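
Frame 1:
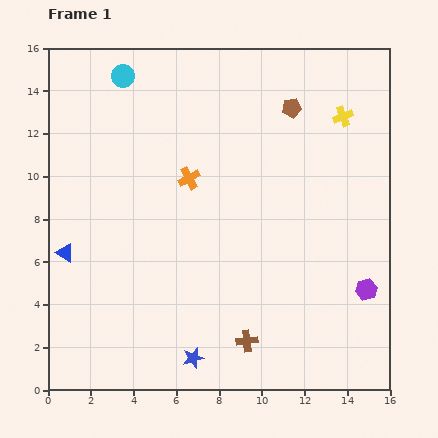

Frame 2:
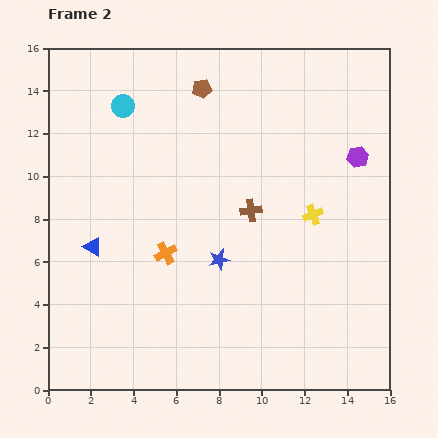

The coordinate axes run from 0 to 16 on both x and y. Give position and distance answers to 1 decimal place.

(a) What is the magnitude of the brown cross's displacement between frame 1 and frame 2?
6.1

The brown cross moved from (9.3, 2.3) to (9.5, 8.4), a distance of √(0.2² + 6.1²) ≈ 6.1.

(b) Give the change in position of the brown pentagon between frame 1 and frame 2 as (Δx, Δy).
(-4.2, 0.9)

The brown pentagon was at (11.4, 13.2) in frame 1 and (7.2, 14.1) in frame 2.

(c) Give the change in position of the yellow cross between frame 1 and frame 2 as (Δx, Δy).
(-1.4, -4.6)

The yellow cross was at (13.8, 12.8) in frame 1 and (12.4, 8.2) in frame 2.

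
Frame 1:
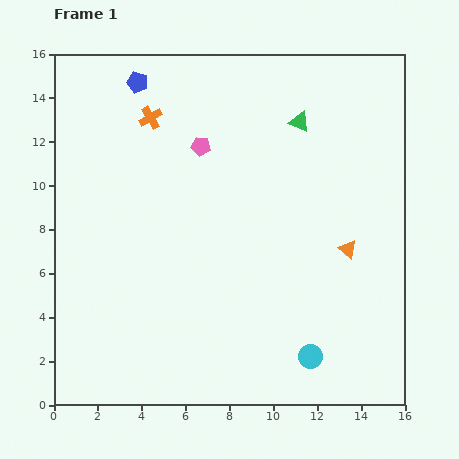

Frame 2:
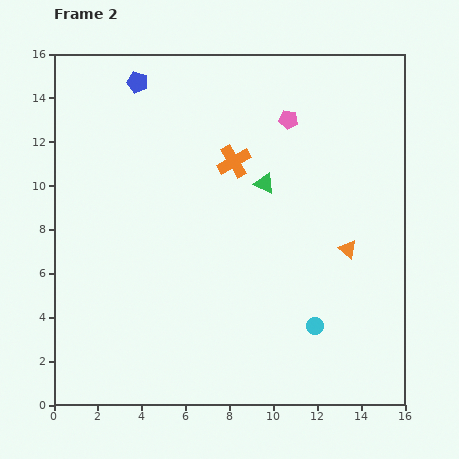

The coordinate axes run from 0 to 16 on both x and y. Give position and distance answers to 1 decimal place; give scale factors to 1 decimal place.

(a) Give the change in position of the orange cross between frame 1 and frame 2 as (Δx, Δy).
(3.8, -2.0)

The orange cross was at (4.4, 13.1) in frame 1 and (8.2, 11.1) in frame 2.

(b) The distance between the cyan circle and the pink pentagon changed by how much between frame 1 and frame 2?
-1.3

Distance in frame 1: 10.8. Distance in frame 2: 9.5.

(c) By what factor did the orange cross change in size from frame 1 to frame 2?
1.4×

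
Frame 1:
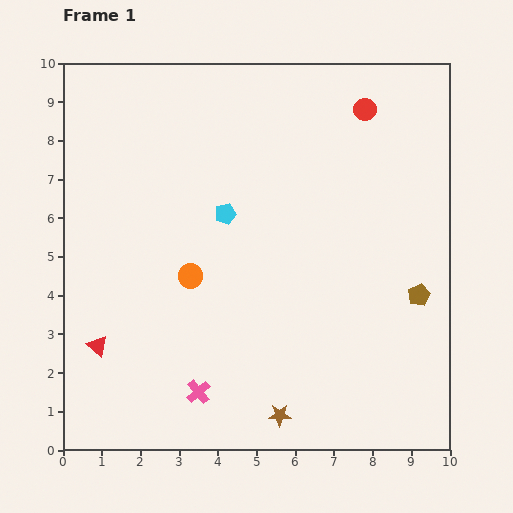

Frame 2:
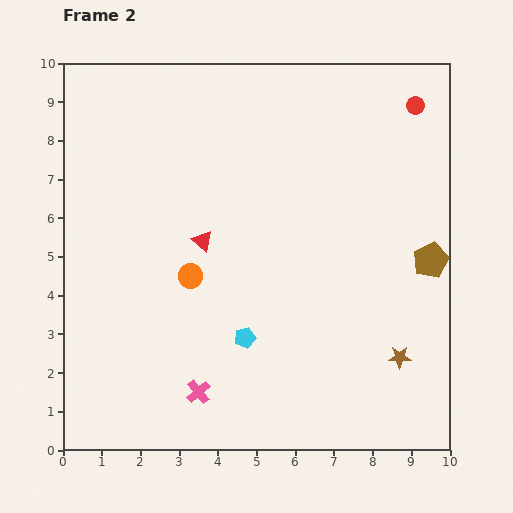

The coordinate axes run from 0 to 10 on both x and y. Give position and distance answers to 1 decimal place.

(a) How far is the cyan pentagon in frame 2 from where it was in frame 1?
3.2

The cyan pentagon moved from (4.2, 6.1) to (4.7, 2.9), a distance of √(0.5² + 3.2²) ≈ 3.2.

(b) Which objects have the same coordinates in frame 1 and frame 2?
the orange circle, the pink cross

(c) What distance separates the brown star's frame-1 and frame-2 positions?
3.4

The brown star moved from (5.6, 0.9) to (8.7, 2.4), a distance of √(3.1² + 1.5²) ≈ 3.4.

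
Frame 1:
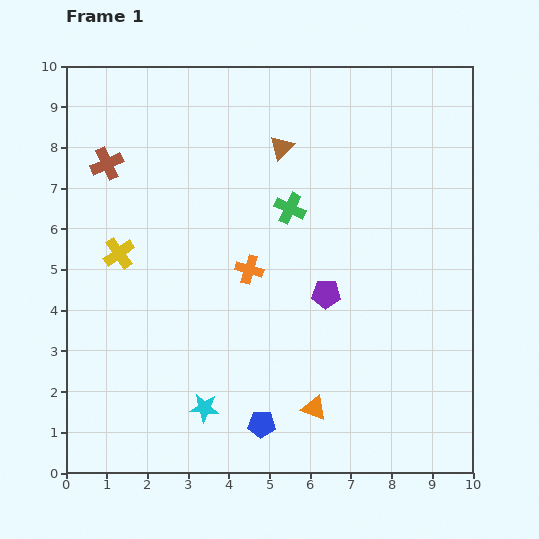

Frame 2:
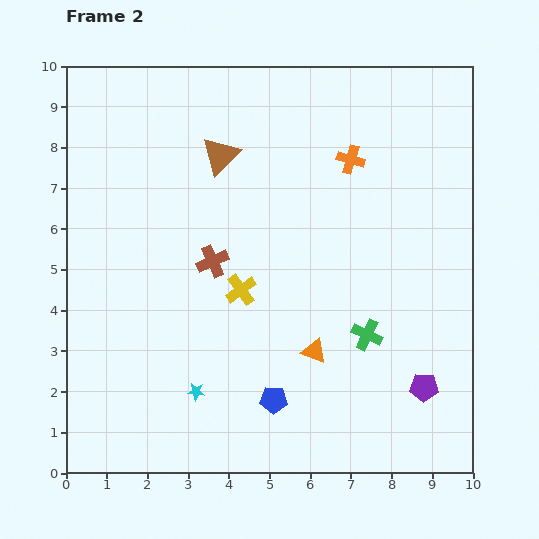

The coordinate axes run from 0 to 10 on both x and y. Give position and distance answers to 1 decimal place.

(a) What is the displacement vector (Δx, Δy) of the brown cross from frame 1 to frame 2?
(2.6, -2.4)

The brown cross was at (1.0, 7.6) in frame 1 and (3.6, 5.2) in frame 2.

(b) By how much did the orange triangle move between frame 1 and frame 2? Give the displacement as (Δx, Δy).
(0.0, 1.4)

The orange triangle was at (6.1, 1.6) in frame 1 and (6.1, 3.0) in frame 2.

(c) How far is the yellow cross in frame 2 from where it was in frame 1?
3.1

The yellow cross moved from (1.3, 5.4) to (4.3, 4.5), a distance of √(3.0² + 0.9²) ≈ 3.1.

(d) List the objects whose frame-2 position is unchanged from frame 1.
none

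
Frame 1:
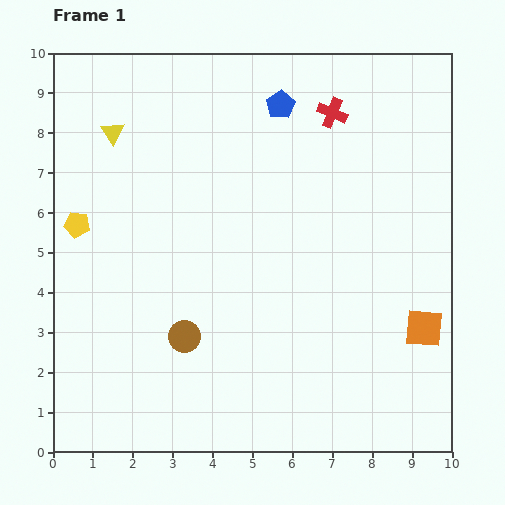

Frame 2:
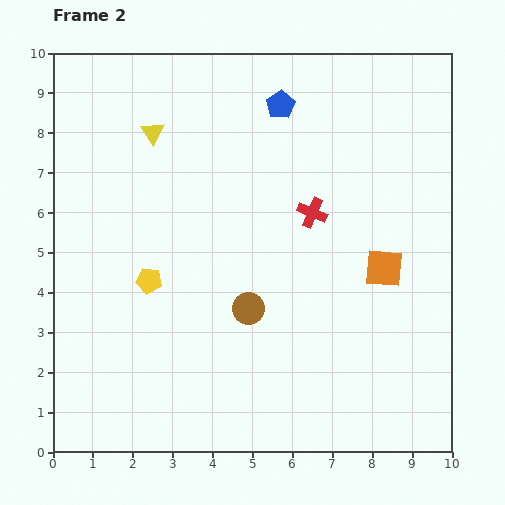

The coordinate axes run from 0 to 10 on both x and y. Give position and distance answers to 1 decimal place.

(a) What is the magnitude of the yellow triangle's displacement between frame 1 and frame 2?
1.0

The yellow triangle moved from (1.5, 8.0) to (2.5, 8.0), a distance of √(1.0² + 0.0²) ≈ 1.0.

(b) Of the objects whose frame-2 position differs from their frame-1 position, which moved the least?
the yellow triangle

(moved 1.0)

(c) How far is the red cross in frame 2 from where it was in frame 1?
2.5

The red cross moved from (7.0, 8.5) to (6.5, 6.0), a distance of √(0.5² + 2.5²) ≈ 2.5.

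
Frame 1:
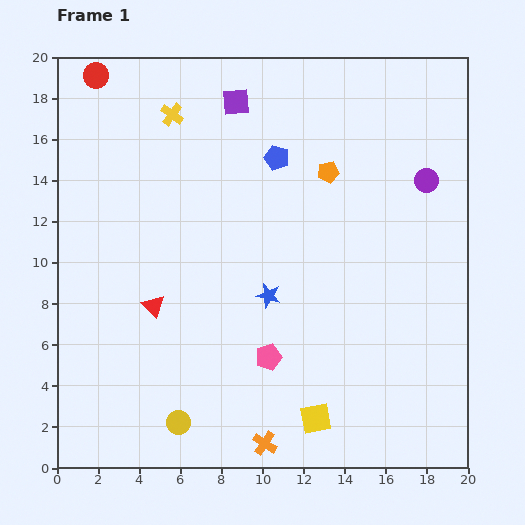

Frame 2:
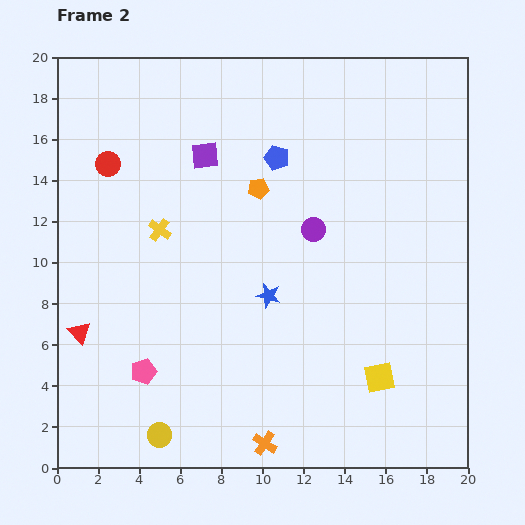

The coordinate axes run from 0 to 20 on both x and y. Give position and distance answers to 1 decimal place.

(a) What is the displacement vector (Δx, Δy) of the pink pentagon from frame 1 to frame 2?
(-6.1, -0.7)

The pink pentagon was at (10.3, 5.4) in frame 1 and (4.2, 4.7) in frame 2.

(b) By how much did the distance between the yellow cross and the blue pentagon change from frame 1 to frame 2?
+1.2

Distance in frame 1: 5.5. Distance in frame 2: 6.7.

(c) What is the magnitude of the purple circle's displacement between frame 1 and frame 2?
6.0

The purple circle moved from (18.0, 14.0) to (12.5, 11.6), a distance of √(5.5² + 2.4²) ≈ 6.0.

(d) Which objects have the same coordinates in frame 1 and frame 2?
the blue star, the orange cross, the blue pentagon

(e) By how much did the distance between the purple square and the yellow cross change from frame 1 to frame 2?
+1.0

Distance in frame 1: 3.2. Distance in frame 2: 4.2.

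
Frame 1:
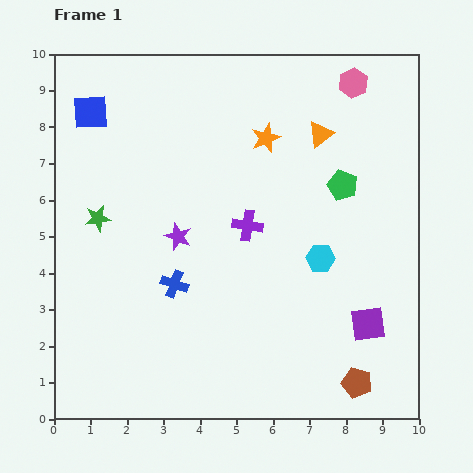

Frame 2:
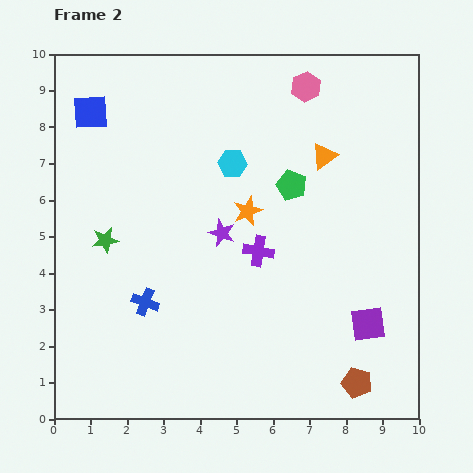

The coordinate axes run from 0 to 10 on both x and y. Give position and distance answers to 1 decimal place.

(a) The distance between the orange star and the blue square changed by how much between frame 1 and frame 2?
+0.2

Distance in frame 1: 4.9. Distance in frame 2: 5.1.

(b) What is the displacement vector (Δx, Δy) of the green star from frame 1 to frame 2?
(0.2, -0.6)

The green star was at (1.2, 5.5) in frame 1 and (1.4, 4.9) in frame 2.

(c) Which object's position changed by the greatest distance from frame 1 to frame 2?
the cyan hexagon

(moved 3.5; next 2.1)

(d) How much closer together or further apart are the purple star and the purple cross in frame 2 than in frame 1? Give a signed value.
-0.8

Distance in frame 1: 1.9. Distance in frame 2: 1.1.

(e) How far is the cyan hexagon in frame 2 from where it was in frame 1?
3.5

The cyan hexagon moved from (7.3, 4.4) to (4.9, 7.0), a distance of √(2.4² + 2.6²) ≈ 3.5.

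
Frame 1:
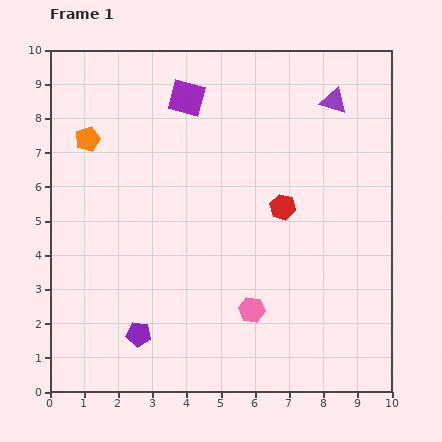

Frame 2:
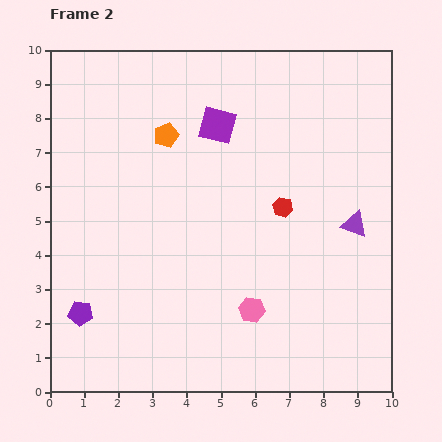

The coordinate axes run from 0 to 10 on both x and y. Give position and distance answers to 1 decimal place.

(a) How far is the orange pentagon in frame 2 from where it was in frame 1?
2.3

The orange pentagon moved from (1.1, 7.4) to (3.4, 7.5), a distance of √(2.3² + 0.1²) ≈ 2.3.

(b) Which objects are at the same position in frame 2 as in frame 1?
the pink hexagon, the red hexagon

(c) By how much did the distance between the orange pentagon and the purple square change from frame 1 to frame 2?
-1.6

Distance in frame 1: 3.1. Distance in frame 2: 1.5.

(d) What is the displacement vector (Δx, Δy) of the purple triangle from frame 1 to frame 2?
(0.6, -3.6)

The purple triangle was at (8.3, 8.5) in frame 1 and (8.9, 4.9) in frame 2.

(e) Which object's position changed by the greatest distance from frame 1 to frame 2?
the purple triangle

(moved 3.6; next 2.3)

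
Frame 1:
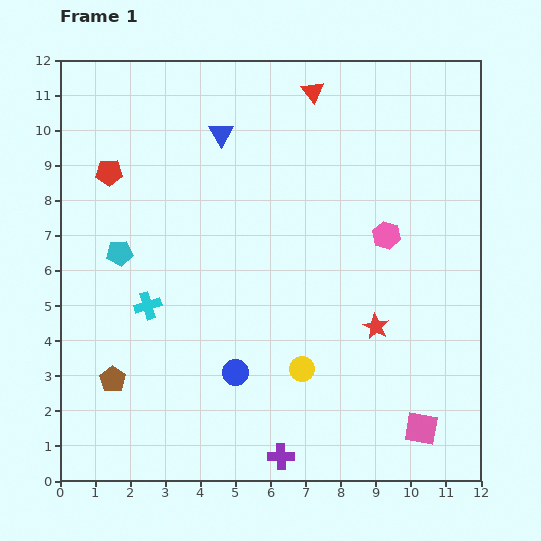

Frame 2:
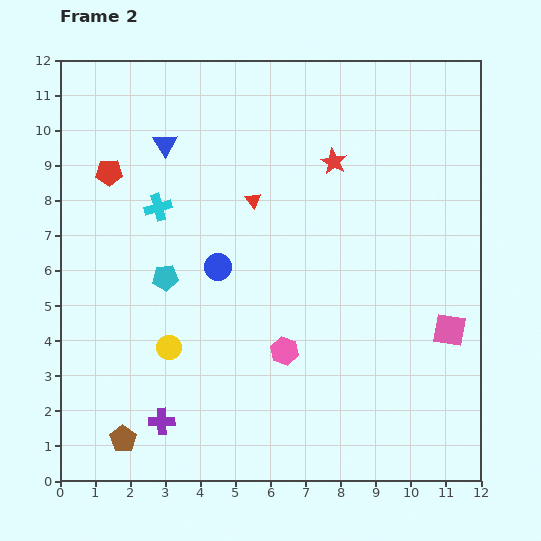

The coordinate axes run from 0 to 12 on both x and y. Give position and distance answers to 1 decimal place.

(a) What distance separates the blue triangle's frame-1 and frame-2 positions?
1.6

The blue triangle moved from (4.6, 9.9) to (3.0, 9.6), a distance of √(1.6² + 0.3²) ≈ 1.6.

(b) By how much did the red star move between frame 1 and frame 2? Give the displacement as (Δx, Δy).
(-1.2, 4.7)

The red star was at (9.0, 4.4) in frame 1 and (7.8, 9.1) in frame 2.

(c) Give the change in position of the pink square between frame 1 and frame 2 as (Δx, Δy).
(0.8, 2.8)

The pink square was at (10.3, 1.5) in frame 1 and (11.1, 4.3) in frame 2.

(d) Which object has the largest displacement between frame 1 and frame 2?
the red star

(moved 4.9; next 4.4)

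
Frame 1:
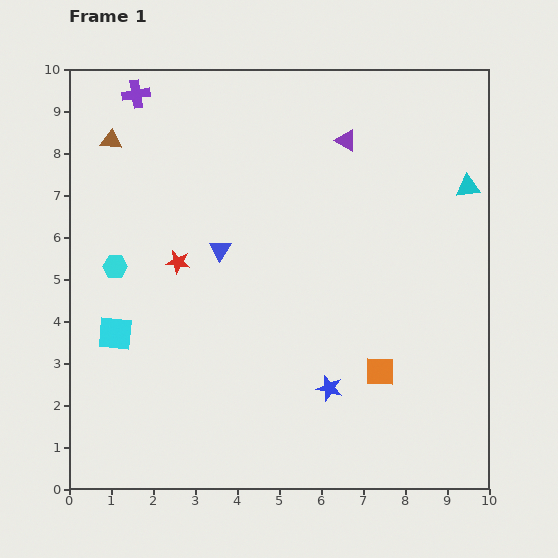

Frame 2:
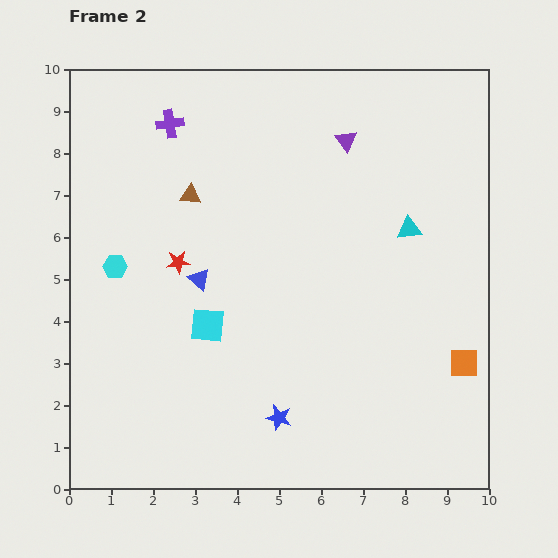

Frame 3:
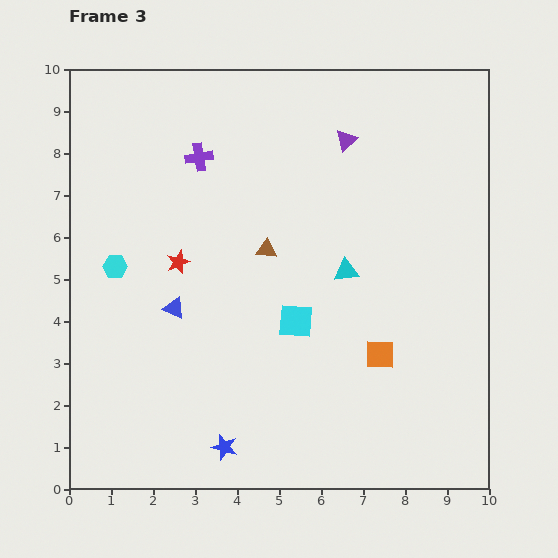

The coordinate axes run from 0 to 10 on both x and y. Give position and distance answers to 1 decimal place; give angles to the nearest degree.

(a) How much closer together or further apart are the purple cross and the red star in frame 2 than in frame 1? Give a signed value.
-0.8

Distance in frame 1: 4.1. Distance in frame 2: 3.3.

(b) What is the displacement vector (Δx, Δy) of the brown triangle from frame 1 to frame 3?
(3.7, -2.6)

The brown triangle was at (1.0, 8.3) in frame 1 and (4.7, 5.7) in frame 3.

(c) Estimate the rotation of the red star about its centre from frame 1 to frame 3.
30° counter-clockwise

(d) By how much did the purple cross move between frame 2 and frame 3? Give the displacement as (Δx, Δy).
(0.7, -0.8)

The purple cross was at (2.4, 8.7) in frame 2 and (3.1, 7.9) in frame 3.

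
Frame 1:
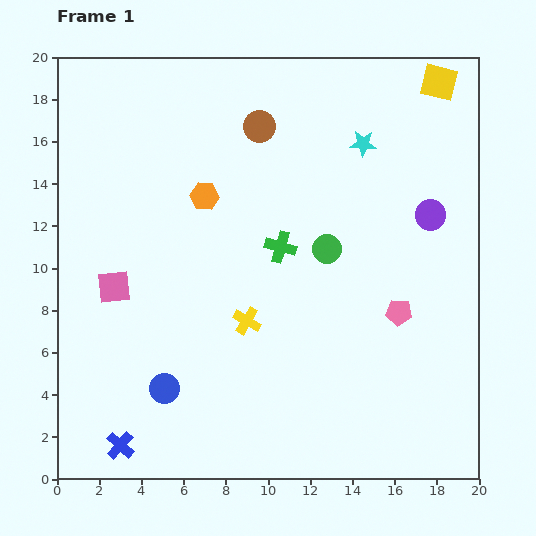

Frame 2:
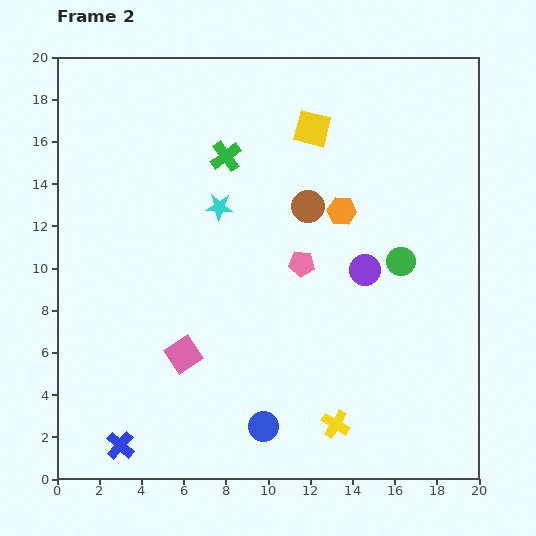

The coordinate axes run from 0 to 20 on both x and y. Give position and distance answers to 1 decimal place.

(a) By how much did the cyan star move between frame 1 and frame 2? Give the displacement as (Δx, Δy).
(-6.8, -3.0)

The cyan star was at (14.5, 15.9) in frame 1 and (7.7, 12.9) in frame 2.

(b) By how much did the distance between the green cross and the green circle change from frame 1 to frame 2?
+7.5

Distance in frame 1: 2.2. Distance in frame 2: 9.7.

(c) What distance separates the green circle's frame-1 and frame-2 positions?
3.6

The green circle moved from (12.8, 10.9) to (16.3, 10.3), a distance of √(3.5² + 0.6²) ≈ 3.6.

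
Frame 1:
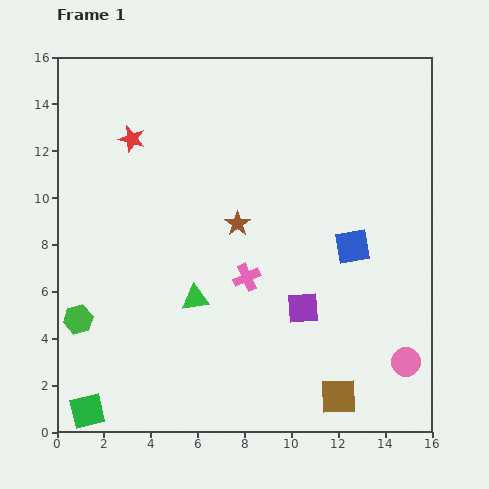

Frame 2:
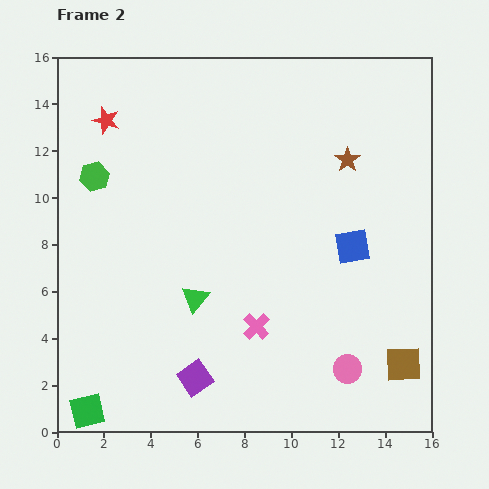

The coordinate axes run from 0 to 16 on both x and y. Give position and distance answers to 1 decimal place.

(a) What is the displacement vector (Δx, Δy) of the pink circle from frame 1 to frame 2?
(-2.5, -0.3)

The pink circle was at (14.9, 3.0) in frame 1 and (12.4, 2.7) in frame 2.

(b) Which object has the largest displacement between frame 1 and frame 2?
the green hexagon

(moved 6.1; next 5.5)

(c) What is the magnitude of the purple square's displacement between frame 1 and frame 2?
5.5

The purple square moved from (10.5, 5.3) to (5.9, 2.3), a distance of √(4.6² + 3.0²) ≈ 5.5.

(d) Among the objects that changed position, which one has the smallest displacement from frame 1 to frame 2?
the red star

(moved 1.4)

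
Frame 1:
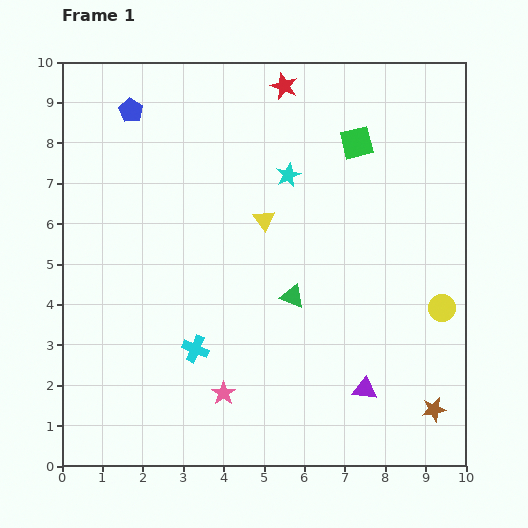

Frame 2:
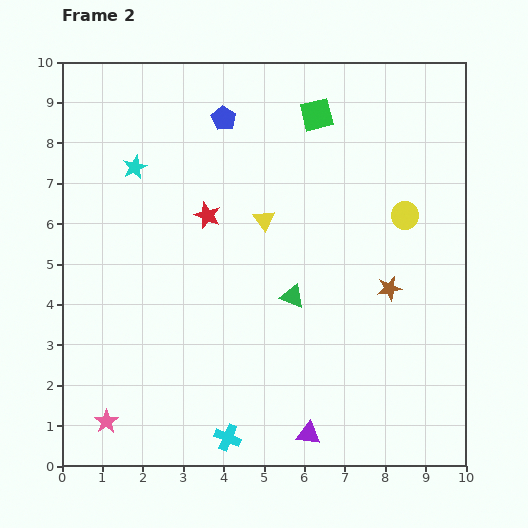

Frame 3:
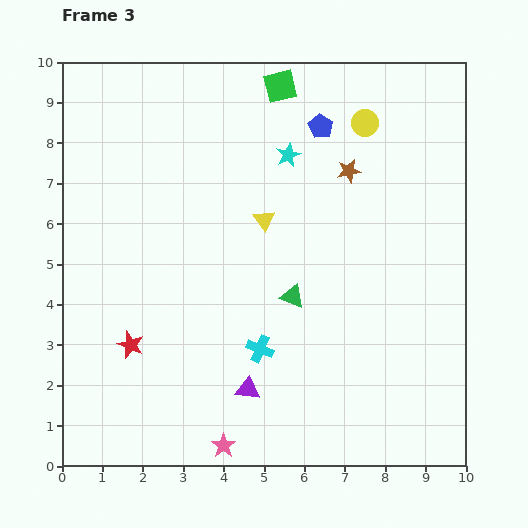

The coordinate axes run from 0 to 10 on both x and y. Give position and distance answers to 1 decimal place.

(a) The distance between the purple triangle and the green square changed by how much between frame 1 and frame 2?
+1.8

Distance in frame 1: 6.1. Distance in frame 2: 7.9.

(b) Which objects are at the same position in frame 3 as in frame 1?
the green triangle, the yellow triangle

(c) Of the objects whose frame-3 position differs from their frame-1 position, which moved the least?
the cyan star

(moved 0.5)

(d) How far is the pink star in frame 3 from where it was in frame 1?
1.3

The pink star moved from (4.0, 1.8) to (4.0, 0.5), a distance of √(0.0² + 1.3²) ≈ 1.3.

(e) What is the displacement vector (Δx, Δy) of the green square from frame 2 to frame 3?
(-0.9, 0.7)

The green square was at (6.3, 8.7) in frame 2 and (5.4, 9.4) in frame 3.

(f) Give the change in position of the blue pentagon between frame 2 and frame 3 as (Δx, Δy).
(2.4, -0.2)

The blue pentagon was at (4.0, 8.6) in frame 2 and (6.4, 8.4) in frame 3.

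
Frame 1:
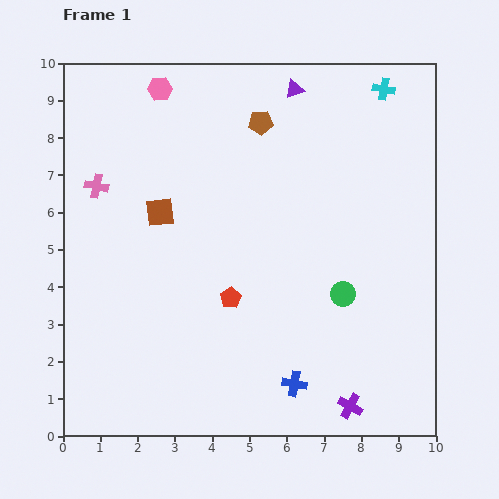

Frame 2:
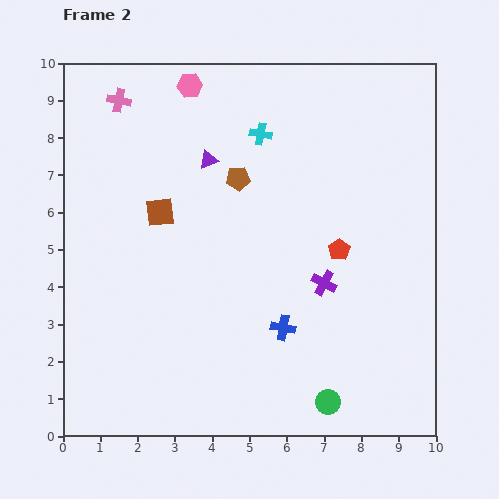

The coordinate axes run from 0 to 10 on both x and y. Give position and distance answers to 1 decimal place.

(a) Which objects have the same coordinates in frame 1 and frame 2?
the brown square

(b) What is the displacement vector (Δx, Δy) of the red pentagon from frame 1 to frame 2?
(2.9, 1.3)

The red pentagon was at (4.5, 3.7) in frame 1 and (7.4, 5.0) in frame 2.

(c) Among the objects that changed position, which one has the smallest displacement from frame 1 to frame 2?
the pink hexagon

(moved 0.8)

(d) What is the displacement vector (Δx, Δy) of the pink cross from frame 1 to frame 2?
(0.6, 2.3)

The pink cross was at (0.9, 6.7) in frame 1 and (1.5, 9.0) in frame 2.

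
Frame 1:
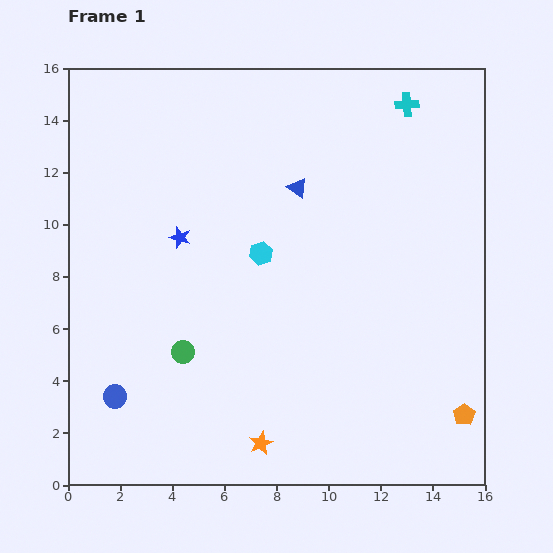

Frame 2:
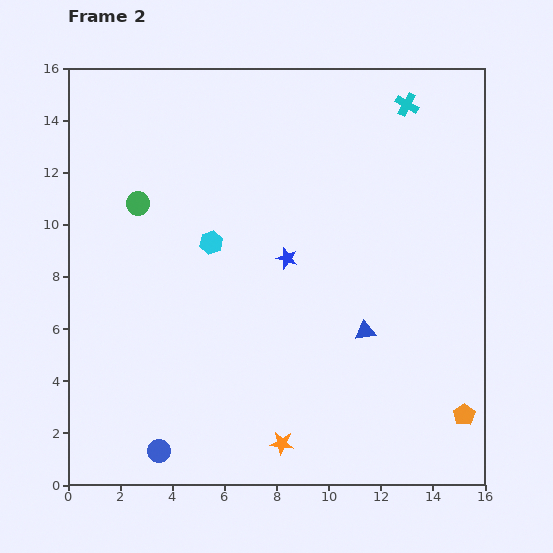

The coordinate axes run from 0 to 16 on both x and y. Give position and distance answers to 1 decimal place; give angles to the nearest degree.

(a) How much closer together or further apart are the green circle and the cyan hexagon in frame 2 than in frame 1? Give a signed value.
-1.6

Distance in frame 1: 4.8. Distance in frame 2: 3.2.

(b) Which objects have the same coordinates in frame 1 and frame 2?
the cyan cross, the orange pentagon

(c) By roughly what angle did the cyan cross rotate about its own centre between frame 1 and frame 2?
33° clockwise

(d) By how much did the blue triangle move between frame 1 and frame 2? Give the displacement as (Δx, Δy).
(2.6, -5.5)

The blue triangle was at (8.8, 11.4) in frame 1 and (11.4, 5.9) in frame 2.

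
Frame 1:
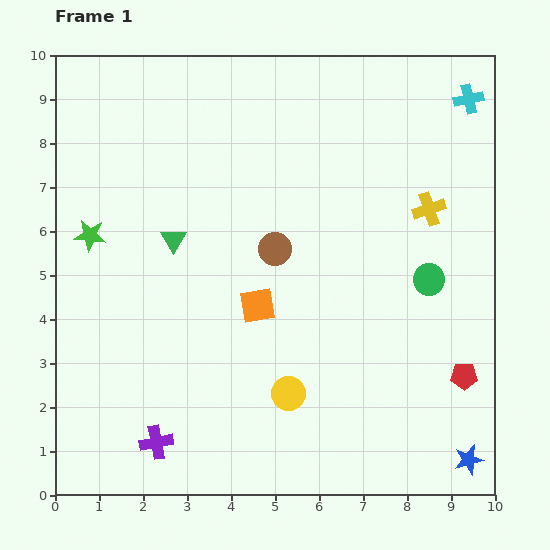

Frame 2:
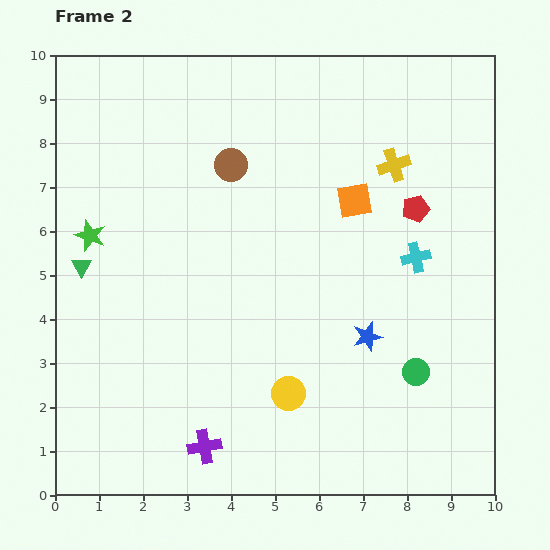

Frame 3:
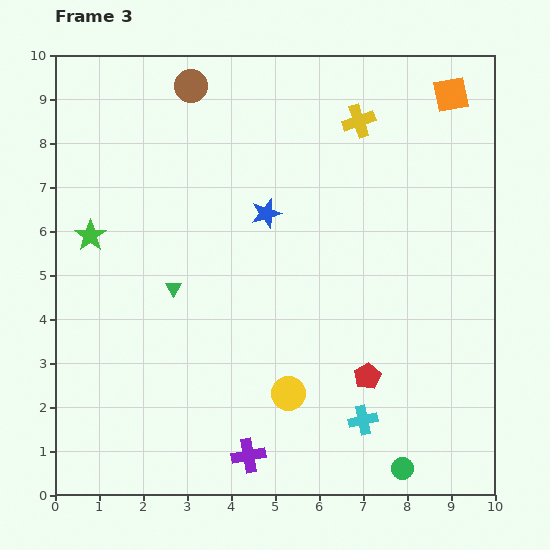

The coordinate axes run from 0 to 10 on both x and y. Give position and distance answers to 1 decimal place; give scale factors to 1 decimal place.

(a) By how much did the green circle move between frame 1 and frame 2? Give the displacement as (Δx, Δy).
(-0.3, -2.1)

The green circle was at (8.5, 4.9) in frame 1 and (8.2, 2.8) in frame 2.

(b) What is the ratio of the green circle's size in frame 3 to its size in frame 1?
0.7×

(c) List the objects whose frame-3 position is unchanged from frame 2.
the green star, the yellow circle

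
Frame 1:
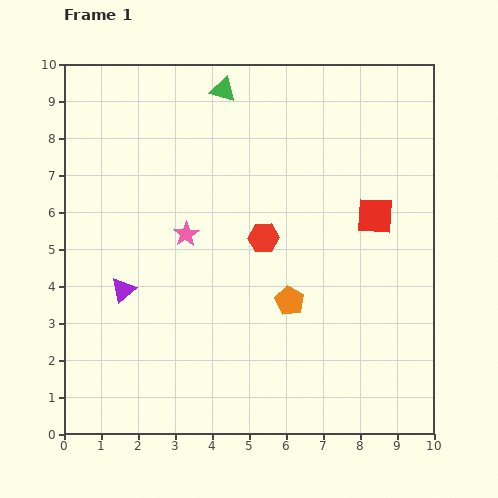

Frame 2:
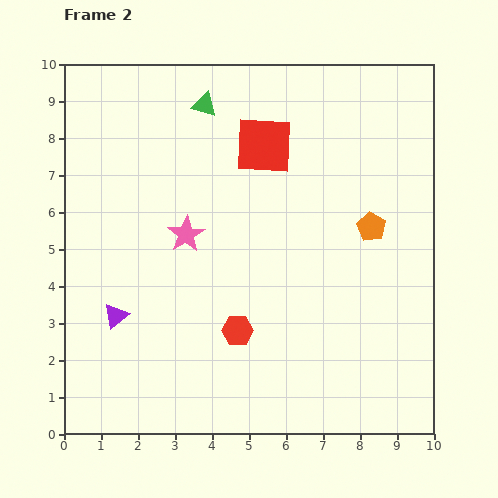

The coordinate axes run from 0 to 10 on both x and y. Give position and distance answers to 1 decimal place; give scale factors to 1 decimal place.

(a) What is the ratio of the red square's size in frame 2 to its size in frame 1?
1.6×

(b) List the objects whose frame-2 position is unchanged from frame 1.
the pink star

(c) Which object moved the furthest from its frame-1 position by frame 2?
the red square

(moved 3.6; next 3.0)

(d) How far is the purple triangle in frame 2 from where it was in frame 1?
0.7

The purple triangle moved from (1.6, 3.9) to (1.4, 3.2), a distance of √(0.2² + 0.7²) ≈ 0.7.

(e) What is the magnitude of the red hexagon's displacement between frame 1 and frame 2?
2.6

The red hexagon moved from (5.4, 5.3) to (4.7, 2.8), a distance of √(0.7² + 2.5²) ≈ 2.6.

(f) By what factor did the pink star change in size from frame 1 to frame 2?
1.4×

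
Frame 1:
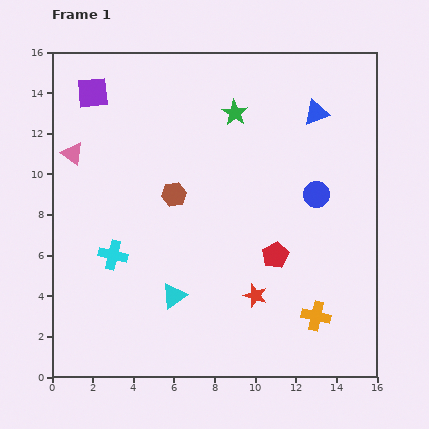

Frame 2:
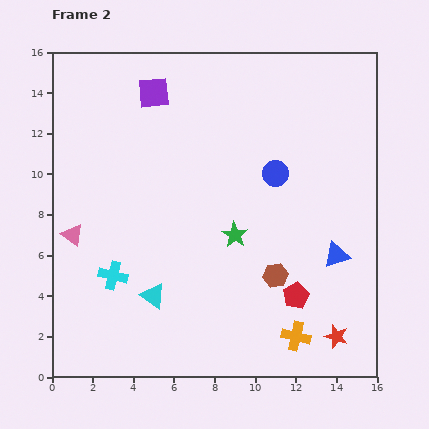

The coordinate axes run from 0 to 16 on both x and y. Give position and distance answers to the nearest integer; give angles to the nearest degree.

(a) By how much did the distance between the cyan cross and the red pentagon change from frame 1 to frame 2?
+1

Distance in frame 1: 8. Distance in frame 2: 9.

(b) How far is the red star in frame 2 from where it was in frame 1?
4

The red star moved from (10, 4) to (14, 2), a distance of √(4² + 2²) ≈ 4.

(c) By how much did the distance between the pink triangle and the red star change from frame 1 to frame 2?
+3

Distance in frame 1: 11. Distance in frame 2: 14.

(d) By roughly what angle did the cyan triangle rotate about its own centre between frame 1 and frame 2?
50° counter-clockwise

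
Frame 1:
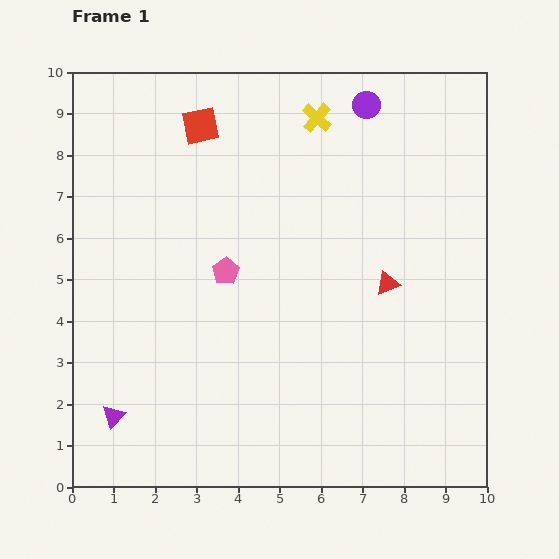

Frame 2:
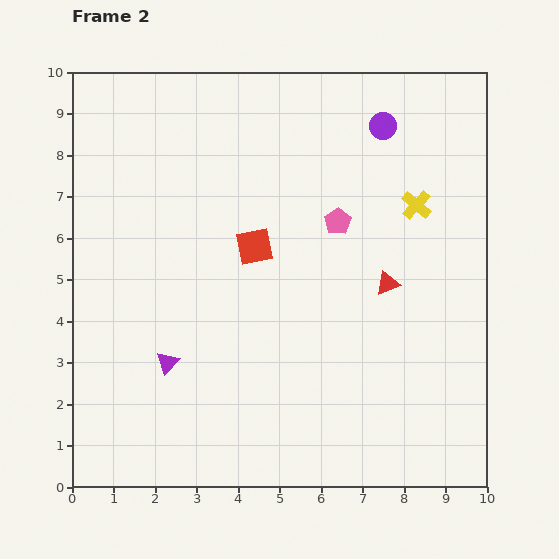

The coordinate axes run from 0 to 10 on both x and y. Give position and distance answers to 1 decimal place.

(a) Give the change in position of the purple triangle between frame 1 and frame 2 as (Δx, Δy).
(1.3, 1.3)

The purple triangle was at (1.0, 1.7) in frame 1 and (2.3, 3.0) in frame 2.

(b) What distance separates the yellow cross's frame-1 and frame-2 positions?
3.2

The yellow cross moved from (5.9, 8.9) to (8.3, 6.8), a distance of √(2.4² + 2.1²) ≈ 3.2.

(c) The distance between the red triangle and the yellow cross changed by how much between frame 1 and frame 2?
-2.3

Distance in frame 1: 4.3. Distance in frame 2: 2.0.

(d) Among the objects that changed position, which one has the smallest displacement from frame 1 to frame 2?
the purple circle

(moved 0.6)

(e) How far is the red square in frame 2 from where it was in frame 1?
3.2

The red square moved from (3.1, 8.7) to (4.4, 5.8), a distance of √(1.3² + 2.9²) ≈ 3.2.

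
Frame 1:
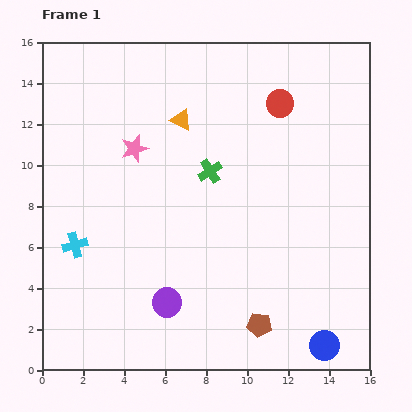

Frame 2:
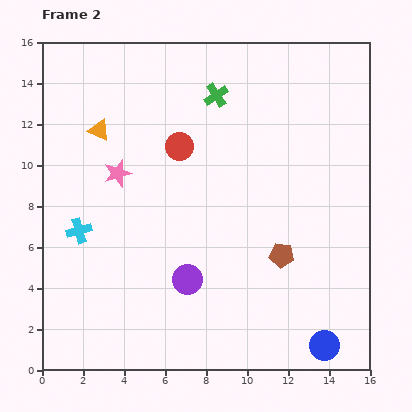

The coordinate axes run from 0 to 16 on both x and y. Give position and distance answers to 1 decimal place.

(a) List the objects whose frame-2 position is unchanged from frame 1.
the blue circle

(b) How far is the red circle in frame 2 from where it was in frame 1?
5.3

The red circle moved from (11.6, 13.0) to (6.7, 10.9), a distance of √(4.9² + 2.1²) ≈ 5.3.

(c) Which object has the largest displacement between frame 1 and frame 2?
the red circle

(moved 5.3; next 4.0)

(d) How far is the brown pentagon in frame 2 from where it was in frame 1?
3.6

The brown pentagon moved from (10.6, 2.2) to (11.7, 5.6), a distance of √(1.1² + 3.4²) ≈ 3.6.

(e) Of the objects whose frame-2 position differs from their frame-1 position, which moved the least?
the cyan cross

(moved 0.7)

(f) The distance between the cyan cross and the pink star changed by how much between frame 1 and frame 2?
-2.1

Distance in frame 1: 5.5. Distance in frame 2: 3.4.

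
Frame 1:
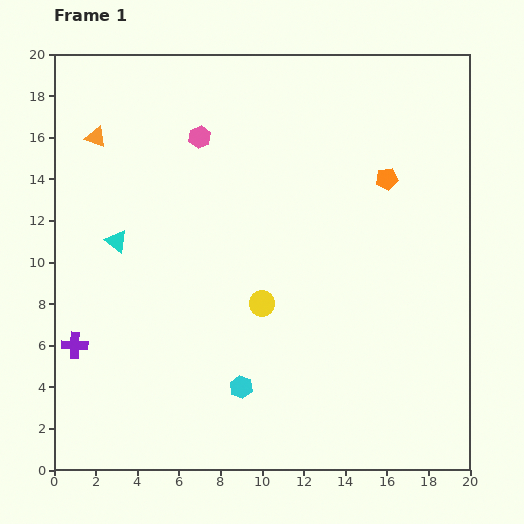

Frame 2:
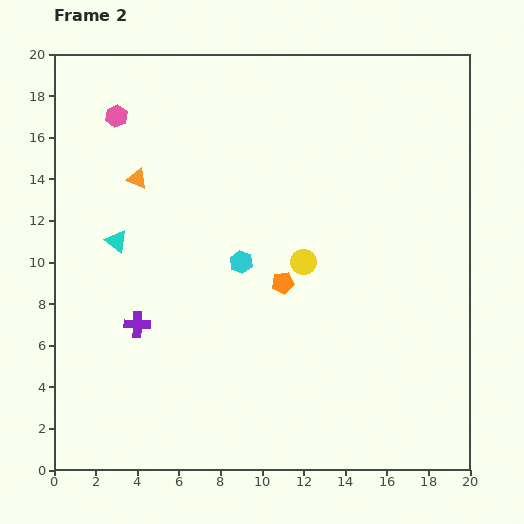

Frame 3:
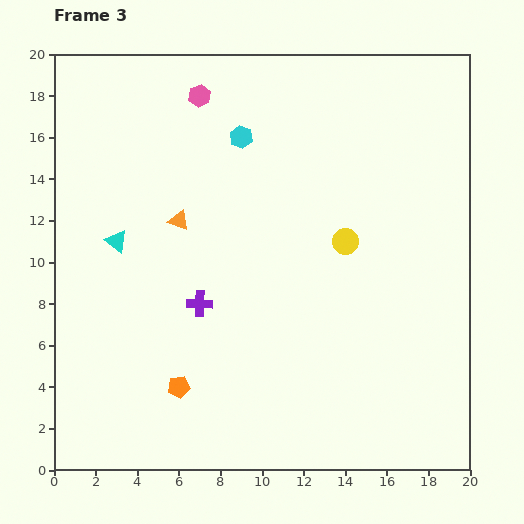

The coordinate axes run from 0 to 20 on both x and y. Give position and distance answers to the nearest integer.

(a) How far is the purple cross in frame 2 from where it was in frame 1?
3

The purple cross moved from (1, 6) to (4, 7), a distance of √(3² + 1²) ≈ 3.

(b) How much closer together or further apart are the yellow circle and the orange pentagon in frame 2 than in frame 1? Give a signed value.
-7

Distance in frame 1: 8. Distance in frame 2: 1.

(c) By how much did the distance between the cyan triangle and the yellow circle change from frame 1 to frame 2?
+1

Distance in frame 1: 8. Distance in frame 2: 9.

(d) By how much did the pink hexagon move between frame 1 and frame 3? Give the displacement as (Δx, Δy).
(0, 2)

The pink hexagon was at (7, 16) in frame 1 and (7, 18) in frame 3.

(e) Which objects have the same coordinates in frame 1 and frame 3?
the cyan triangle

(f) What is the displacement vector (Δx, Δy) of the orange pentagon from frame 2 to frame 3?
(-5, -5)

The orange pentagon was at (11, 9) in frame 2 and (6, 4) in frame 3.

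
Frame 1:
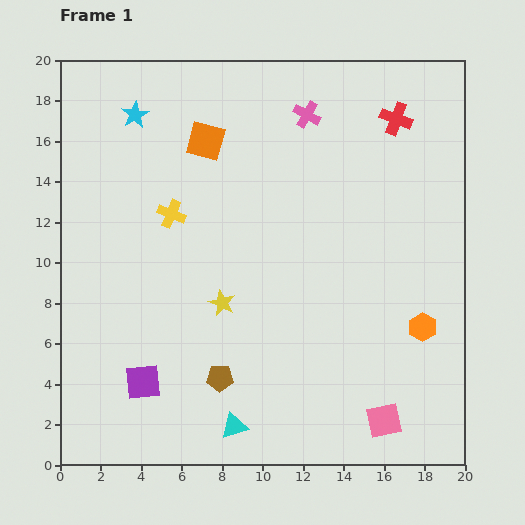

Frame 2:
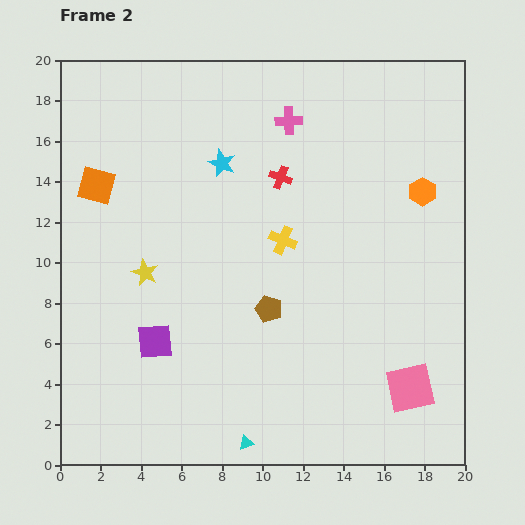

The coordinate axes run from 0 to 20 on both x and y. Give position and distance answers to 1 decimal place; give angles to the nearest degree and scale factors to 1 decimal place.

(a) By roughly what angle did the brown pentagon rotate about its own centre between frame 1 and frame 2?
17° clockwise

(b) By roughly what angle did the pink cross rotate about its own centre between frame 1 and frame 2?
31° counter-clockwise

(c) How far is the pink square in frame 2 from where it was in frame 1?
2.1

The pink square moved from (16.0, 2.2) to (17.3, 3.8), a distance of √(1.3² + 1.6²) ≈ 2.1.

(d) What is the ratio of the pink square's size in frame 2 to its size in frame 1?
1.4×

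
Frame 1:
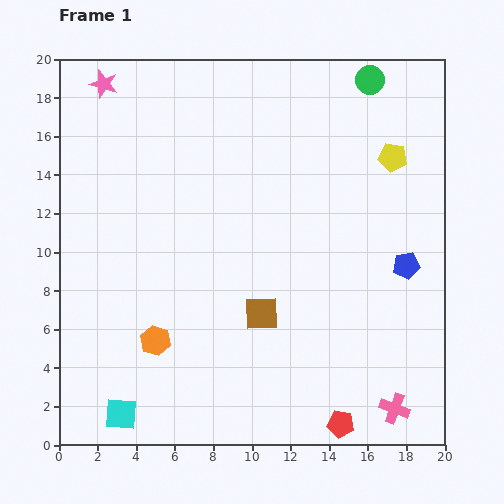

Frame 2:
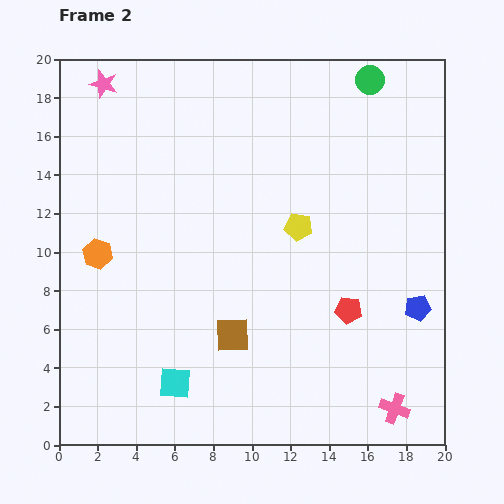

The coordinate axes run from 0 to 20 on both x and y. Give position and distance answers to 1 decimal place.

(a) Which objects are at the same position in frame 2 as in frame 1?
the green circle, the pink star, the pink cross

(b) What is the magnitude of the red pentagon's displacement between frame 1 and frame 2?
5.9

The red pentagon moved from (14.6, 1.1) to (15.0, 7.0), a distance of √(0.4² + 5.9²) ≈ 5.9.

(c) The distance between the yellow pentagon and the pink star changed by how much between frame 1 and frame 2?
-3.0

Distance in frame 1: 15.5. Distance in frame 2: 12.5.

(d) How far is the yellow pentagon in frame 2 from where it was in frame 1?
6.1

The yellow pentagon moved from (17.3, 14.9) to (12.4, 11.3), a distance of √(4.9² + 3.6²) ≈ 6.1.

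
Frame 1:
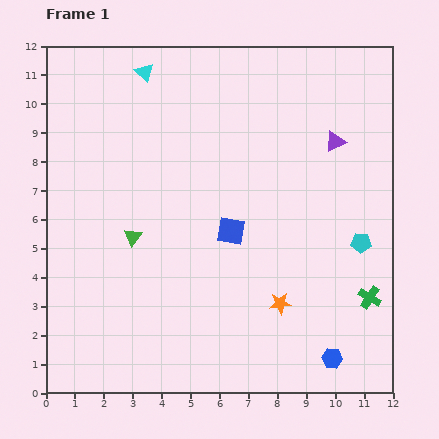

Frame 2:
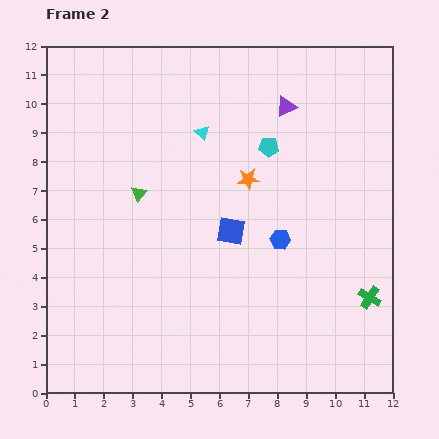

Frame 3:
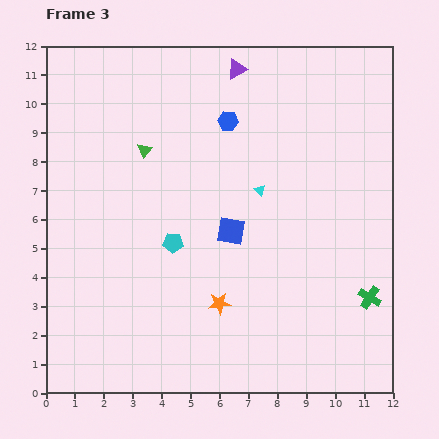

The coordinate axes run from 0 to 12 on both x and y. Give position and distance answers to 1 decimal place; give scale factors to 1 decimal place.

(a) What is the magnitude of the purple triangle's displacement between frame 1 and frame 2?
2.1

The purple triangle moved from (10.0, 8.7) to (8.3, 9.9), a distance of √(1.7² + 1.2²) ≈ 2.1.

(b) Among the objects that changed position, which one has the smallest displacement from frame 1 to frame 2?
the green triangle

(moved 1.5)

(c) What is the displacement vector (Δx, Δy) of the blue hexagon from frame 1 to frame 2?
(-1.8, 4.1)

The blue hexagon was at (9.9, 1.2) in frame 1 and (8.1, 5.3) in frame 2.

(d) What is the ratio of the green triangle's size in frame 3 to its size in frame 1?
0.8×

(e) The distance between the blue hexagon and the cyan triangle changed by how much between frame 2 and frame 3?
-2.0

Distance in frame 2: 4.6. Distance in frame 3: 2.6.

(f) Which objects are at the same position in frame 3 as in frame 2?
the green cross, the blue square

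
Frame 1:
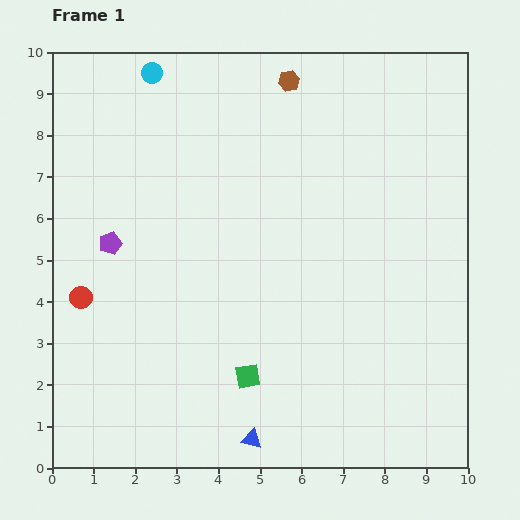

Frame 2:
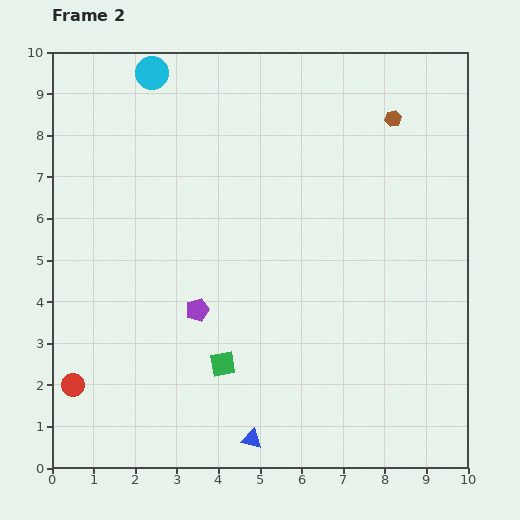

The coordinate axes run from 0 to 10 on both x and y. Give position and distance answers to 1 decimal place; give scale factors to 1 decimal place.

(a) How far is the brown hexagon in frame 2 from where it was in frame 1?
2.7

The brown hexagon moved from (5.7, 9.3) to (8.2, 8.4), a distance of √(2.5² + 0.9²) ≈ 2.7.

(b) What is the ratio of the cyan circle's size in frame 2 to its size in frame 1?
1.5×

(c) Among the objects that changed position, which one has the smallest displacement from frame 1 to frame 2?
the green square

(moved 0.7)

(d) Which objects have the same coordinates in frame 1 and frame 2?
the cyan circle, the blue triangle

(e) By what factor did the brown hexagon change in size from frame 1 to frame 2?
0.8×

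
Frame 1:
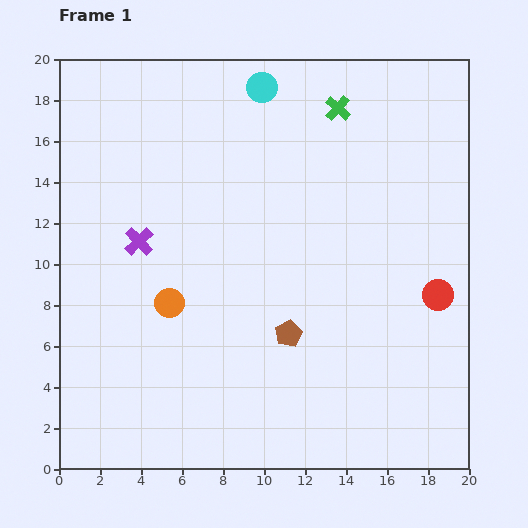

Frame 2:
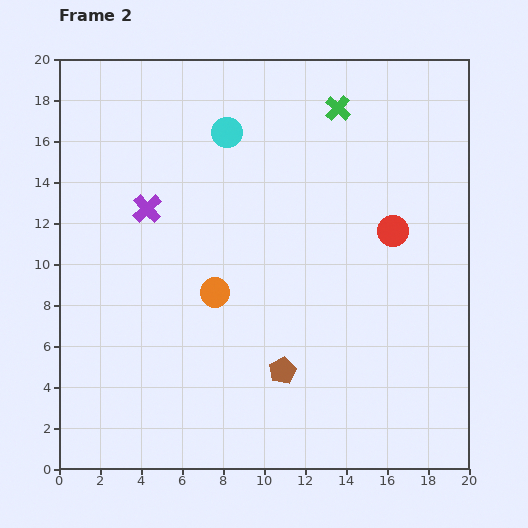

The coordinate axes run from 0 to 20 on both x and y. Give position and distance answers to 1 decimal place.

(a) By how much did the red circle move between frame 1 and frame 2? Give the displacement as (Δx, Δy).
(-2.2, 3.1)

The red circle was at (18.5, 8.5) in frame 1 and (16.3, 11.6) in frame 2.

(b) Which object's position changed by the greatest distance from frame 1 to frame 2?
the red circle

(moved 3.8; next 2.8)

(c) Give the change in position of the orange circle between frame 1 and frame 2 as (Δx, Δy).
(2.2, 0.5)

The orange circle was at (5.4, 8.1) in frame 1 and (7.6, 8.6) in frame 2.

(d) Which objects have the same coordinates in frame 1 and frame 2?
the green cross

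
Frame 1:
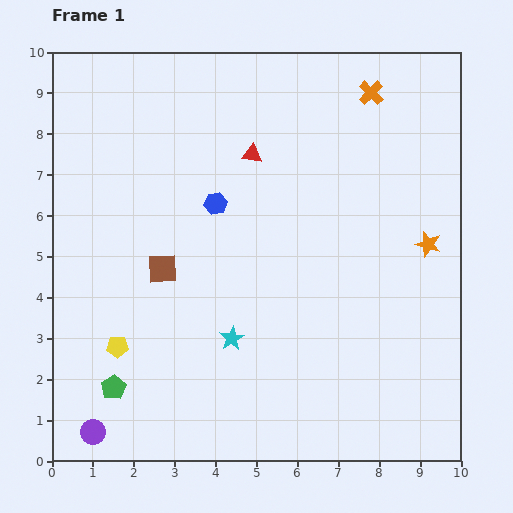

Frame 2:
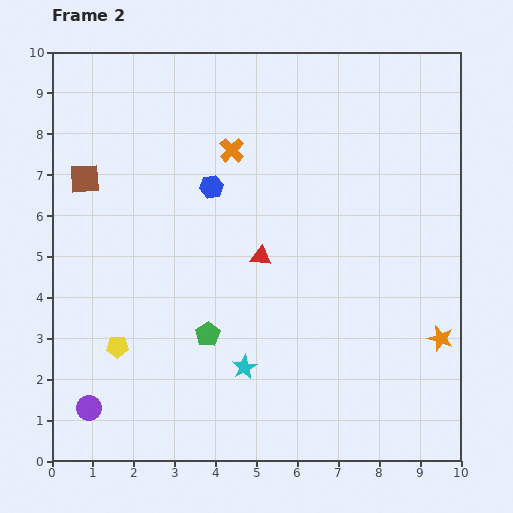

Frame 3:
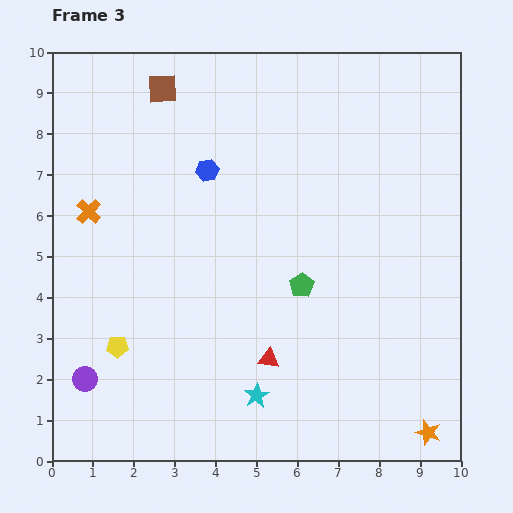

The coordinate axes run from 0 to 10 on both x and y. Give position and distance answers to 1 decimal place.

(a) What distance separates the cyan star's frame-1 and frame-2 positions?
0.8

The cyan star moved from (4.4, 3.0) to (4.7, 2.3), a distance of √(0.3² + 0.7²) ≈ 0.8.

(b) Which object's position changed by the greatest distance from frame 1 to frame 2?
the orange cross

(moved 3.7; next 2.9)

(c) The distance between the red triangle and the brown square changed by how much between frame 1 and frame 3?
+3.5

Distance in frame 1: 3.6. Distance in frame 3: 7.1.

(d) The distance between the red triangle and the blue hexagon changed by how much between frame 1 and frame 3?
+3.3

Distance in frame 1: 1.5. Distance in frame 3: 4.8.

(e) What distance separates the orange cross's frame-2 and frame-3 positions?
3.8

The orange cross moved from (4.4, 7.6) to (0.9, 6.1), a distance of √(3.5² + 1.5²) ≈ 3.8.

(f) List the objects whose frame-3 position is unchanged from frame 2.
the yellow pentagon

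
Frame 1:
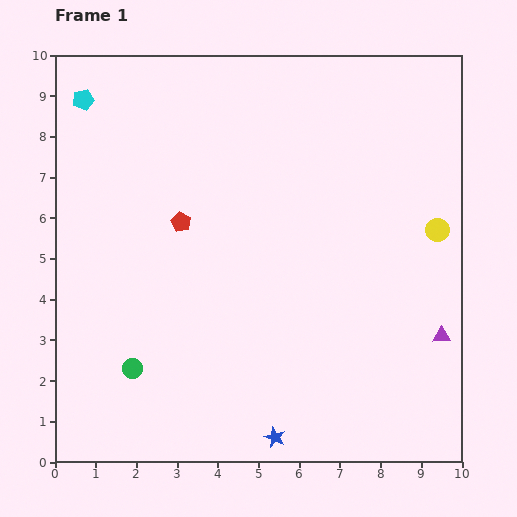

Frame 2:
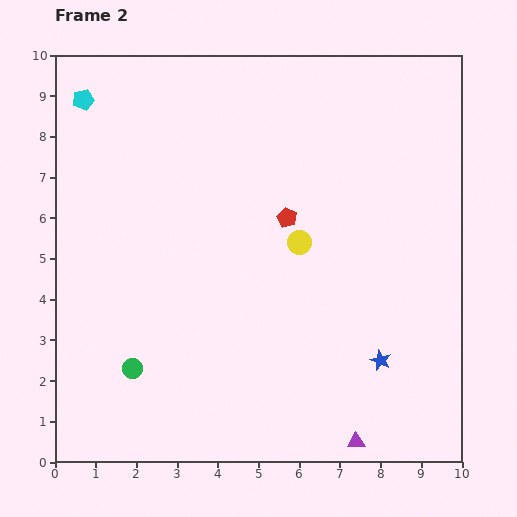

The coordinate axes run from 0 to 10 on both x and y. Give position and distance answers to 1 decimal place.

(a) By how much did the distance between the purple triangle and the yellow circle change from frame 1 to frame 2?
+2.5

Distance in frame 1: 2.6. Distance in frame 2: 5.1.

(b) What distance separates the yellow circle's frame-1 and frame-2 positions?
3.4

The yellow circle moved from (9.4, 5.7) to (6.0, 5.4), a distance of √(3.4² + 0.3²) ≈ 3.4.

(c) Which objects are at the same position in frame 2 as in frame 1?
the cyan pentagon, the green circle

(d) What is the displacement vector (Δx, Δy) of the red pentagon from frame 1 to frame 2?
(2.6, 0.1)

The red pentagon was at (3.1, 5.9) in frame 1 and (5.7, 6.0) in frame 2.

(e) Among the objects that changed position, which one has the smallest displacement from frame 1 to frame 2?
the red pentagon

(moved 2.6)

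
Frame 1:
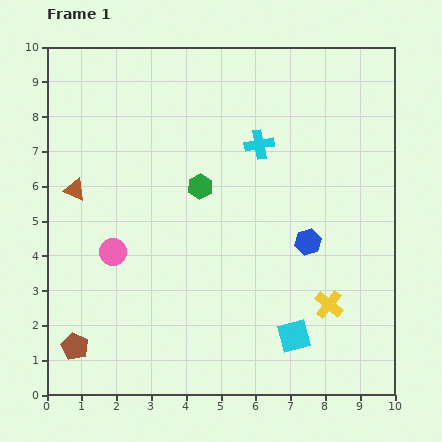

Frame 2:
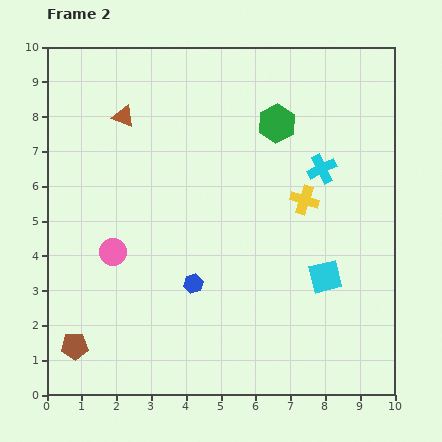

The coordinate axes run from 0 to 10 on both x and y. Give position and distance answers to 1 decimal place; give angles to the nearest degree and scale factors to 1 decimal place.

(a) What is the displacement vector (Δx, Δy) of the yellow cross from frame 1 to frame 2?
(-0.7, 3.0)

The yellow cross was at (8.1, 2.6) in frame 1 and (7.4, 5.6) in frame 2.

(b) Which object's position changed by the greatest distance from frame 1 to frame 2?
the blue hexagon

(moved 3.5; next 3.1)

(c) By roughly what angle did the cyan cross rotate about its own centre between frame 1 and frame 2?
16° counter-clockwise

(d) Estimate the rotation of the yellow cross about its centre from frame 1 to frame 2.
21° counter-clockwise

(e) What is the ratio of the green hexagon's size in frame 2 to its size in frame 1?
1.5×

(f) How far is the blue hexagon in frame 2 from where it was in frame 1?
3.5

The blue hexagon moved from (7.5, 4.4) to (4.2, 3.2), a distance of √(3.3² + 1.2²) ≈ 3.5.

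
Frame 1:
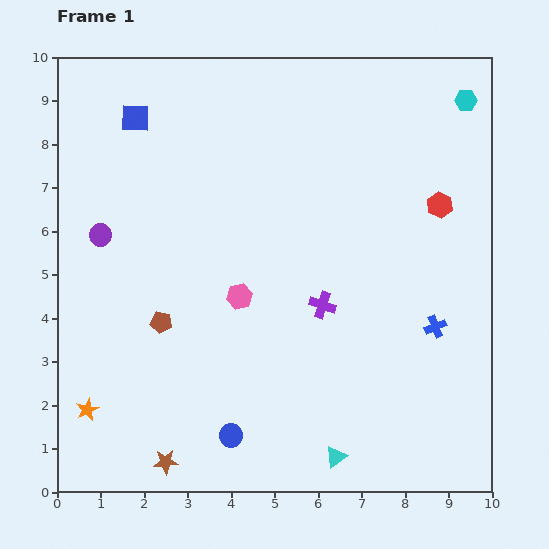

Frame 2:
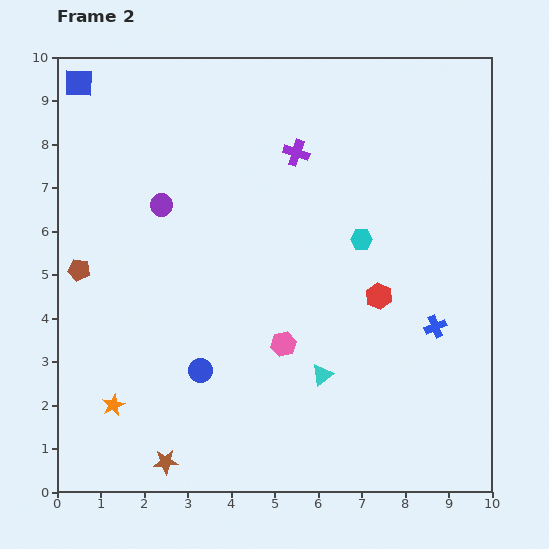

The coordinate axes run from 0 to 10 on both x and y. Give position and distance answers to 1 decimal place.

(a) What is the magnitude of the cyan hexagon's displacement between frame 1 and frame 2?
4.0

The cyan hexagon moved from (9.4, 9.0) to (7.0, 5.8), a distance of √(2.4² + 3.2²) ≈ 4.0.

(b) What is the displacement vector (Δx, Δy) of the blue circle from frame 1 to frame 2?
(-0.7, 1.5)

The blue circle was at (4.0, 1.3) in frame 1 and (3.3, 2.8) in frame 2.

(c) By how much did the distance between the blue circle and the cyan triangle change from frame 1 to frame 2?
+0.3

Distance in frame 1: 2.5. Distance in frame 2: 2.8.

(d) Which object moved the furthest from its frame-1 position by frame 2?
the cyan hexagon

(moved 4.0; next 3.6)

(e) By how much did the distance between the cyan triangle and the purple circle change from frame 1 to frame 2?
-2.0

Distance in frame 1: 7.4. Distance in frame 2: 5.4.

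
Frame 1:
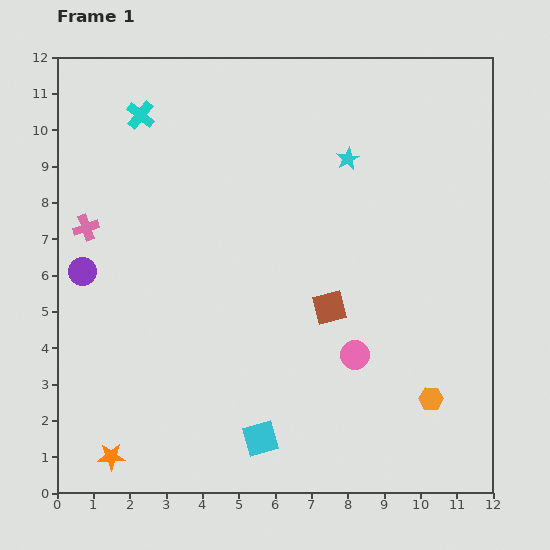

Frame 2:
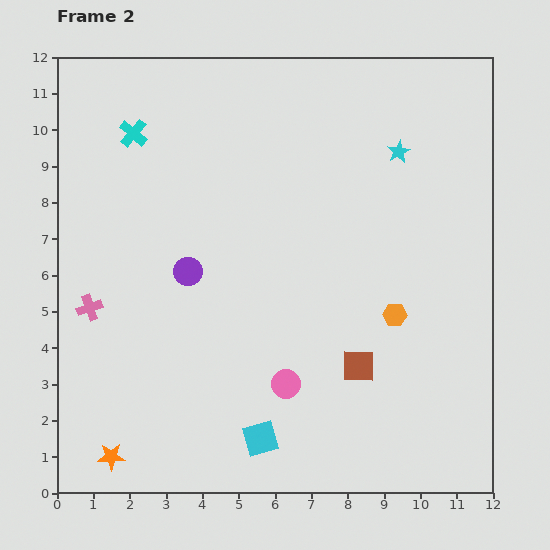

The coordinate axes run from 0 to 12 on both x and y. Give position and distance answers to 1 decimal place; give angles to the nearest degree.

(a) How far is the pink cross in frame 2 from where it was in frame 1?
2.2

The pink cross moved from (0.8, 7.3) to (0.9, 5.1), a distance of √(0.1² + 2.2²) ≈ 2.2.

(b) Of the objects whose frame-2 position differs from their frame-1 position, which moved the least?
the cyan cross

(moved 0.5)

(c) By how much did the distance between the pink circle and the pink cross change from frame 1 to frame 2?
-2.4

Distance in frame 1: 8.2. Distance in frame 2: 5.8.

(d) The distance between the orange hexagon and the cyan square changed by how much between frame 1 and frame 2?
+0.2

Distance in frame 1: 4.8. Distance in frame 2: 5.0.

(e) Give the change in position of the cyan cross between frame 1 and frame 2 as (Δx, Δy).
(-0.2, -0.5)

The cyan cross was at (2.3, 10.4) in frame 1 and (2.1, 9.9) in frame 2.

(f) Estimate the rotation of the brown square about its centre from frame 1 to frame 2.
16° clockwise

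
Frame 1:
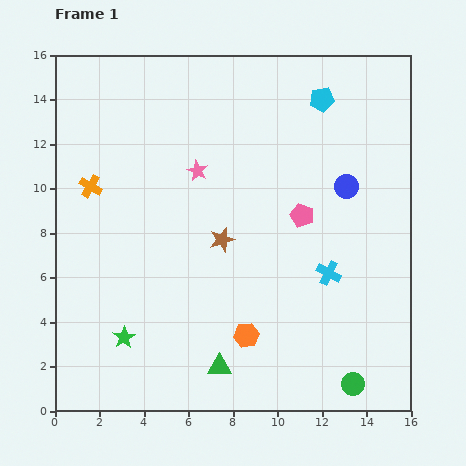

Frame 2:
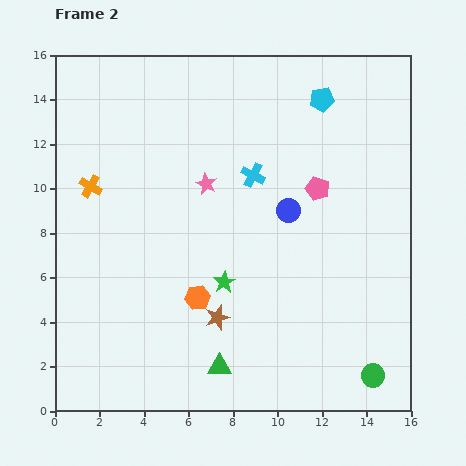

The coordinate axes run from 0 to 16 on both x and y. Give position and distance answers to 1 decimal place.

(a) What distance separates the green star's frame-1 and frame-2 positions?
5.1

The green star moved from (3.1, 3.3) to (7.6, 5.8), a distance of √(4.5² + 2.5²) ≈ 5.1.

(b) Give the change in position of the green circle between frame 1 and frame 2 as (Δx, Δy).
(0.9, 0.4)

The green circle was at (13.4, 1.2) in frame 1 and (14.3, 1.6) in frame 2.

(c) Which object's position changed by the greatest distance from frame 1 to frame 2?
the cyan cross

(moved 5.6; next 5.1)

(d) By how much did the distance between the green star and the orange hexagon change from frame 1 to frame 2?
-4.1

Distance in frame 1: 5.5. Distance in frame 2: 1.4.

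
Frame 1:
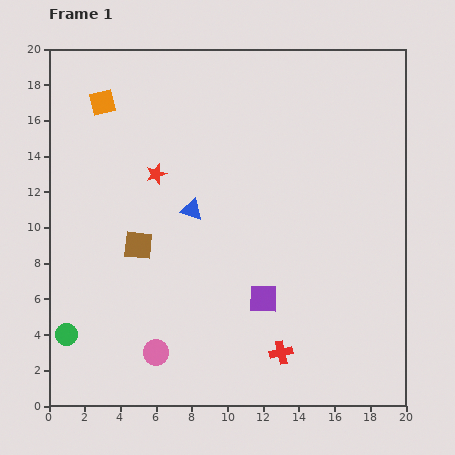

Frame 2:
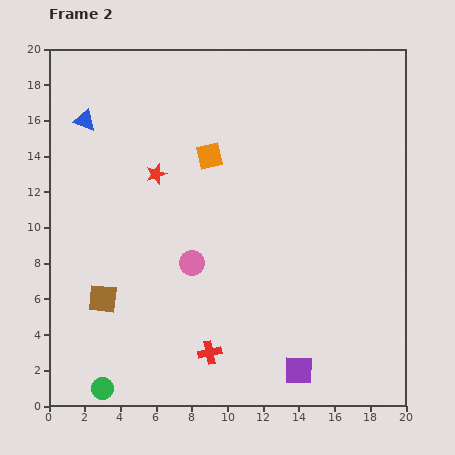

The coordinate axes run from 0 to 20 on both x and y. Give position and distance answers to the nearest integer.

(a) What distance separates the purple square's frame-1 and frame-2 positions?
4

The purple square moved from (12, 6) to (14, 2), a distance of √(2² + 4²) ≈ 4.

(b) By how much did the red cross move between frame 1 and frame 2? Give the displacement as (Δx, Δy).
(-4, 0)

The red cross was at (13, 3) in frame 1 and (9, 3) in frame 2.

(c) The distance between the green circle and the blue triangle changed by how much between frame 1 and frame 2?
+5

Distance in frame 1: 10. Distance in frame 2: 15.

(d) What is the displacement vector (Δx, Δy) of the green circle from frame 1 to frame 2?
(2, -3)

The green circle was at (1, 4) in frame 1 and (3, 1) in frame 2.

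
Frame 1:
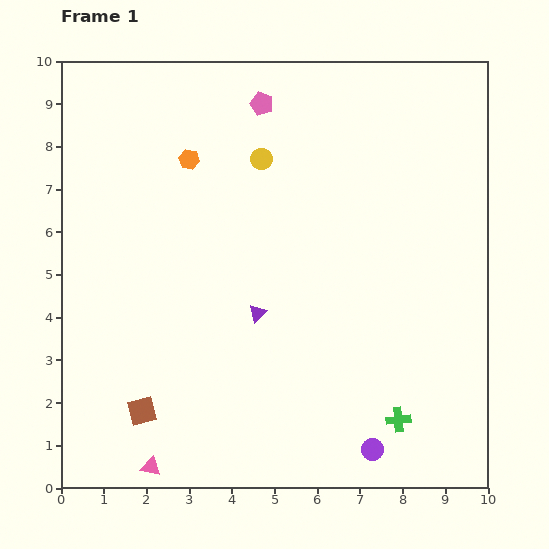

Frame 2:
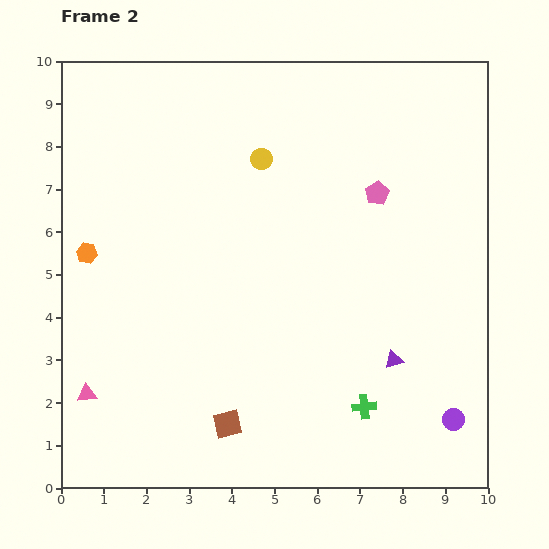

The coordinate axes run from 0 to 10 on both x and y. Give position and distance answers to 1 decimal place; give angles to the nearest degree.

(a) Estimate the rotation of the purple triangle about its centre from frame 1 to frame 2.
26° clockwise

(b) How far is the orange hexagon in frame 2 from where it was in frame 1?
3.3

The orange hexagon moved from (3.0, 7.7) to (0.6, 5.5), a distance of √(2.4² + 2.2²) ≈ 3.3.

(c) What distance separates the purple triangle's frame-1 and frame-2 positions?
3.4

The purple triangle moved from (4.6, 4.1) to (7.8, 3.0), a distance of √(3.2² + 1.1²) ≈ 3.4.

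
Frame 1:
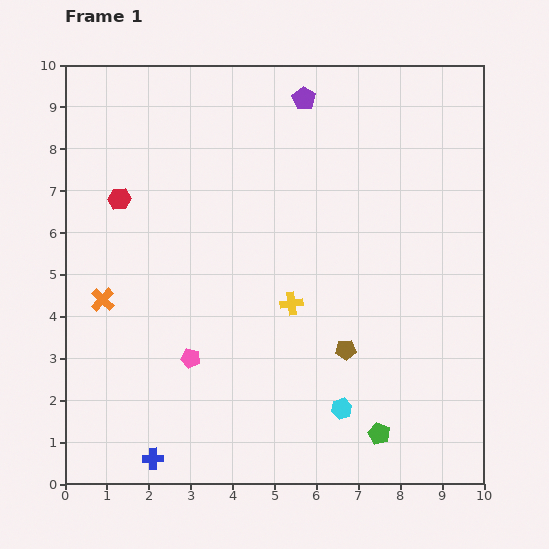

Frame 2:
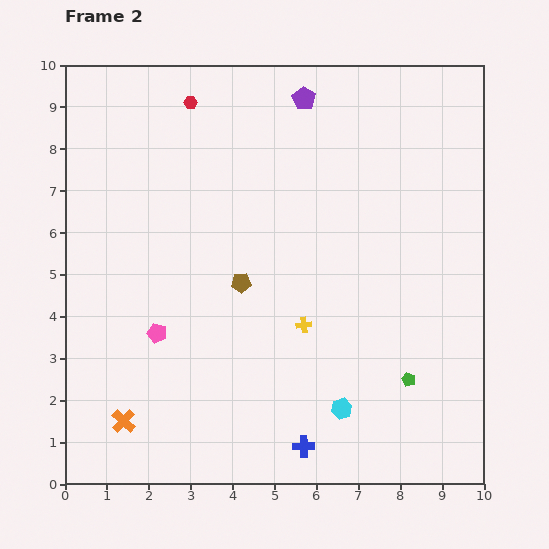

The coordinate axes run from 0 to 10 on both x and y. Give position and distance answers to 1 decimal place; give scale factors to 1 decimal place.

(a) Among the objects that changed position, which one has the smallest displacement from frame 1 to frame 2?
the yellow cross

(moved 0.6)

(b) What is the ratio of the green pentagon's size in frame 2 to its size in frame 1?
0.6×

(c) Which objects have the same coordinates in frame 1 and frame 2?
the purple pentagon, the cyan hexagon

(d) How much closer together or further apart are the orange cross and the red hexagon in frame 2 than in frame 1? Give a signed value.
+5.4

Distance in frame 1: 2.4. Distance in frame 2: 7.8.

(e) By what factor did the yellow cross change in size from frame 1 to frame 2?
0.7×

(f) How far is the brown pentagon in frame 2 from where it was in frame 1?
3.0

The brown pentagon moved from (6.7, 3.2) to (4.2, 4.8), a distance of √(2.5² + 1.6²) ≈ 3.0.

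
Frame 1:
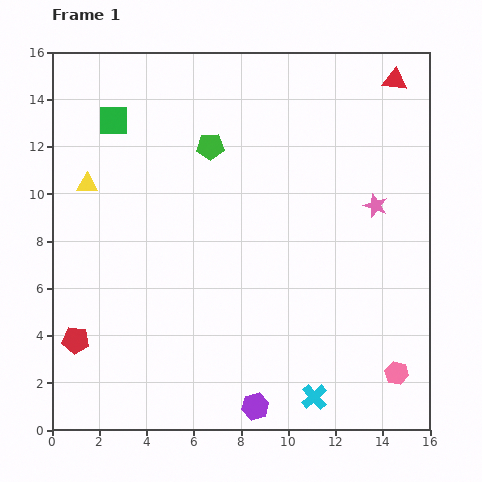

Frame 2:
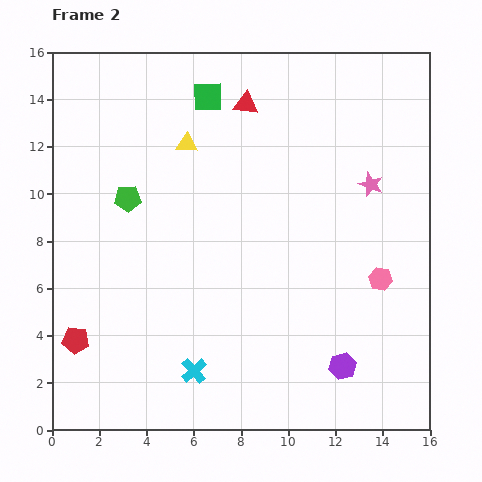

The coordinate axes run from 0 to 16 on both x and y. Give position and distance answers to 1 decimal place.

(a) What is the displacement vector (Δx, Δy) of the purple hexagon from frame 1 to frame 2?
(3.7, 1.7)

The purple hexagon was at (8.6, 1.0) in frame 1 and (12.3, 2.7) in frame 2.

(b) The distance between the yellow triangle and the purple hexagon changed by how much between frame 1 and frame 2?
-0.3

Distance in frame 1: 11.8. Distance in frame 2: 11.5.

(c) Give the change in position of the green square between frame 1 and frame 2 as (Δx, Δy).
(4.0, 1.0)

The green square was at (2.6, 13.1) in frame 1 and (6.6, 14.1) in frame 2.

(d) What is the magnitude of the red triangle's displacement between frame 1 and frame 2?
6.4

The red triangle moved from (14.5, 14.8) to (8.2, 13.8), a distance of √(6.3² + 1.0²) ≈ 6.4.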